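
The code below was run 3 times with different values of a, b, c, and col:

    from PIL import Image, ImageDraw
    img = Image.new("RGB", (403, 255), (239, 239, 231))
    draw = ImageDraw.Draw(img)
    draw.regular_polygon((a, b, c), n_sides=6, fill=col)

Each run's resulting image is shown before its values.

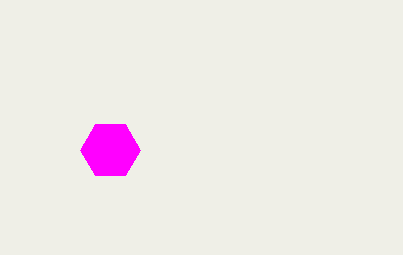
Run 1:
a = 110, b = 150, c = 30, col = 'magenta'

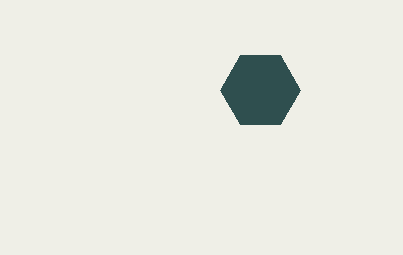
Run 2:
a = 260; b = 90; c = 40; col = 'darkslategray'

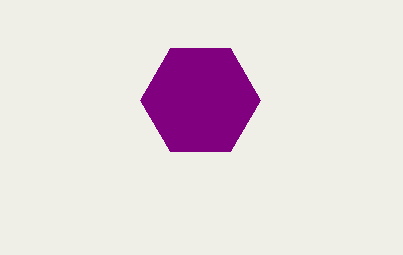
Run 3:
a = 200, b = 100, c = 60, col = 'purple'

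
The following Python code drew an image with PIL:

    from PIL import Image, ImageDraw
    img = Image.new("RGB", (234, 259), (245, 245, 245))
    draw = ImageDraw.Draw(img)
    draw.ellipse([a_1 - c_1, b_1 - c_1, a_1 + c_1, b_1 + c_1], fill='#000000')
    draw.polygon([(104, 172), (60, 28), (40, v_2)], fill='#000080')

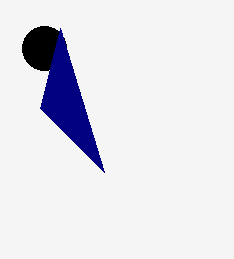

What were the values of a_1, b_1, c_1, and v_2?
a_1 = 44; b_1 = 48; c_1 = 22; v_2 = 108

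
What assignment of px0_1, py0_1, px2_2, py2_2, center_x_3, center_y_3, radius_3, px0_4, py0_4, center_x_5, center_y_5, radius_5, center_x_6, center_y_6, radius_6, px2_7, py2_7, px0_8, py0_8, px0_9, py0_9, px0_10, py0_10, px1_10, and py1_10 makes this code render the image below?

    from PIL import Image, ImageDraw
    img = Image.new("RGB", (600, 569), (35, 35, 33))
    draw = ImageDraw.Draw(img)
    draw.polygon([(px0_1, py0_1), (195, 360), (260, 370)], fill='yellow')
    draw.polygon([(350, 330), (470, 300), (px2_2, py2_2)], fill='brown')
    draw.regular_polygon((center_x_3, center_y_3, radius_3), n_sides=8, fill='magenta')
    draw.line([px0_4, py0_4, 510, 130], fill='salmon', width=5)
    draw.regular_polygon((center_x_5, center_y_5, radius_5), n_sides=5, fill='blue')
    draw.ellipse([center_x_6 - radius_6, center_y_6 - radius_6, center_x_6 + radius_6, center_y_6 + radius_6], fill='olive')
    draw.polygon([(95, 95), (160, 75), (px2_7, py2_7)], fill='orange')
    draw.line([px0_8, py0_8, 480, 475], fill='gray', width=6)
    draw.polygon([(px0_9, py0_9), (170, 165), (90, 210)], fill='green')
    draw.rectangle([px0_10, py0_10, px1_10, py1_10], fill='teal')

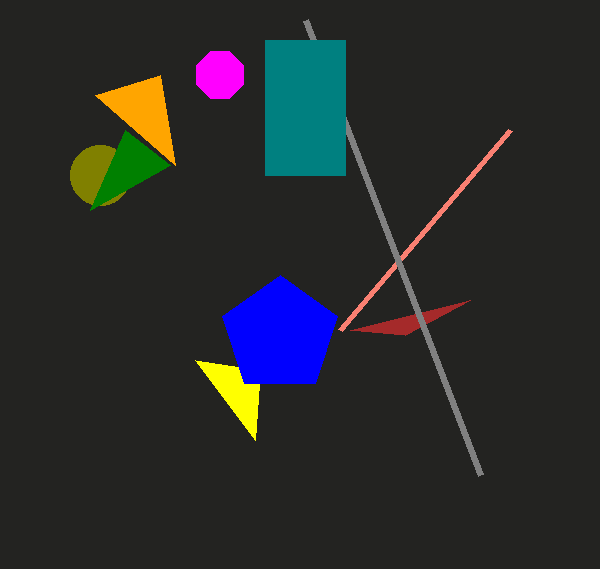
px0_1 = 255, py0_1 = 440, px2_2 = 405, py2_2 = 335, center_x_3 = 220, center_y_3 = 75, radius_3 = 25, px0_4 = 340, py0_4 = 330, center_x_5 = 280, center_y_5 = 335, radius_5 = 60, center_x_6 = 100, center_y_6 = 175, radius_6 = 30, px2_7 = 175, py2_7 = 165, px0_8 = 305, py0_8 = 20, px0_9 = 125, py0_9 = 130, px0_10 = 265, py0_10 = 40, px1_10 = 345, py1_10 = 175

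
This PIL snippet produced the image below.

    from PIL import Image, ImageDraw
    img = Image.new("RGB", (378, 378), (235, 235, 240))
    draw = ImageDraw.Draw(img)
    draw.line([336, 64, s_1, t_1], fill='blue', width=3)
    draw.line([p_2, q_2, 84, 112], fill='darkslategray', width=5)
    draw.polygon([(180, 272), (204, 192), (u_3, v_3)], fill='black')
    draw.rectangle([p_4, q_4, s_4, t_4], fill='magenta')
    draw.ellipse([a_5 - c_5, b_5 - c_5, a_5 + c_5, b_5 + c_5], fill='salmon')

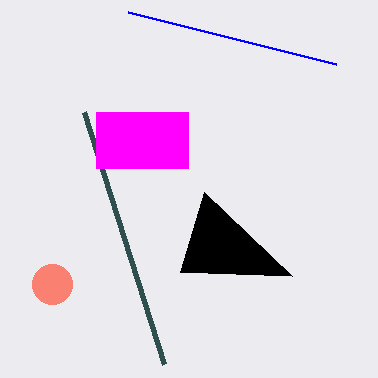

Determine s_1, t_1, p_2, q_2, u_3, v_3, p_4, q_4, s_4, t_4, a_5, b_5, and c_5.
s_1 = 128; t_1 = 12; p_2 = 164; q_2 = 364; u_3 = 292; v_3 = 276; p_4 = 96; q_4 = 112; s_4 = 188; t_4 = 168; a_5 = 52; b_5 = 284; c_5 = 20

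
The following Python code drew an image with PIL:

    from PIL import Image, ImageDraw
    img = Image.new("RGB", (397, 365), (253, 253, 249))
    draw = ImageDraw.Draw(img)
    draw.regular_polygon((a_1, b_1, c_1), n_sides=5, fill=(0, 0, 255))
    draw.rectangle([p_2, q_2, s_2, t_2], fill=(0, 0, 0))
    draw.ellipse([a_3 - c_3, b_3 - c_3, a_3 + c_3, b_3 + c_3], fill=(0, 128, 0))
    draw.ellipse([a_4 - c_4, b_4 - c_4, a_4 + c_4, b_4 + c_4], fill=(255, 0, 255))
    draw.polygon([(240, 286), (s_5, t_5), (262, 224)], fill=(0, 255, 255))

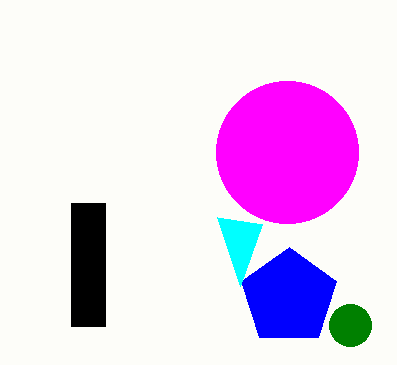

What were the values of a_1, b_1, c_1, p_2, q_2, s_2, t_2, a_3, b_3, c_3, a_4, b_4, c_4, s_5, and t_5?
a_1 = 289
b_1 = 297
c_1 = 50
p_2 = 71
q_2 = 203
s_2 = 105
t_2 = 326
a_3 = 350
b_3 = 325
c_3 = 21
a_4 = 287
b_4 = 152
c_4 = 71
s_5 = 217
t_5 = 217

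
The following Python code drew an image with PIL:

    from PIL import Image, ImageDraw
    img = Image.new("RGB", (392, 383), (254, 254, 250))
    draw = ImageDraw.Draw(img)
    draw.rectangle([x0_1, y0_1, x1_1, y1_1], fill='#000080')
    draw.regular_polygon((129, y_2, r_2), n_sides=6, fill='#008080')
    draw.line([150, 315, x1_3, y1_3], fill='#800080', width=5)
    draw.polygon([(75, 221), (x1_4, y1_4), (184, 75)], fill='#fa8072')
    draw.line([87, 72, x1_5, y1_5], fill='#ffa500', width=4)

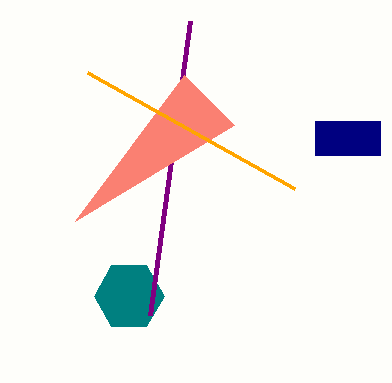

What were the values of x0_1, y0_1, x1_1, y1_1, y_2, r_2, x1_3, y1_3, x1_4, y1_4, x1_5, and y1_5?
x0_1 = 315, y0_1 = 121, x1_1 = 380, y1_1 = 155, y_2 = 296, r_2 = 35, x1_3 = 190, y1_3 = 21, x1_4 = 234, y1_4 = 125, x1_5 = 294, y1_5 = 188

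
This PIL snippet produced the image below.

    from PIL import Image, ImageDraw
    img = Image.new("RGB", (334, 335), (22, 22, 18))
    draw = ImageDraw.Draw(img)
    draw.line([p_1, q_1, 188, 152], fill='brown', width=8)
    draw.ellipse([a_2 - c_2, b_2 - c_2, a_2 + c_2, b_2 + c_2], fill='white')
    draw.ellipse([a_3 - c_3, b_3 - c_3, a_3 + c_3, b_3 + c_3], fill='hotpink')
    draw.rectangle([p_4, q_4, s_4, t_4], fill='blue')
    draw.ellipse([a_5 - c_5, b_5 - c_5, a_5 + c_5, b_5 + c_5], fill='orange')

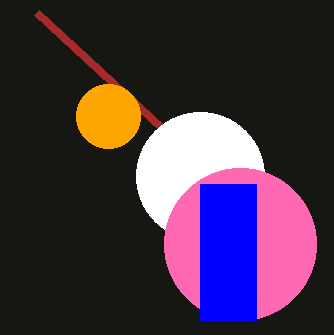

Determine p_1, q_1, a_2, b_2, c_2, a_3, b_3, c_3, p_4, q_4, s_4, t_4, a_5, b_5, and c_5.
p_1 = 36, q_1 = 12, a_2 = 200, b_2 = 176, c_2 = 64, a_3 = 240, b_3 = 244, c_3 = 76, p_4 = 200, q_4 = 184, s_4 = 256, t_4 = 320, a_5 = 108, b_5 = 116, c_5 = 32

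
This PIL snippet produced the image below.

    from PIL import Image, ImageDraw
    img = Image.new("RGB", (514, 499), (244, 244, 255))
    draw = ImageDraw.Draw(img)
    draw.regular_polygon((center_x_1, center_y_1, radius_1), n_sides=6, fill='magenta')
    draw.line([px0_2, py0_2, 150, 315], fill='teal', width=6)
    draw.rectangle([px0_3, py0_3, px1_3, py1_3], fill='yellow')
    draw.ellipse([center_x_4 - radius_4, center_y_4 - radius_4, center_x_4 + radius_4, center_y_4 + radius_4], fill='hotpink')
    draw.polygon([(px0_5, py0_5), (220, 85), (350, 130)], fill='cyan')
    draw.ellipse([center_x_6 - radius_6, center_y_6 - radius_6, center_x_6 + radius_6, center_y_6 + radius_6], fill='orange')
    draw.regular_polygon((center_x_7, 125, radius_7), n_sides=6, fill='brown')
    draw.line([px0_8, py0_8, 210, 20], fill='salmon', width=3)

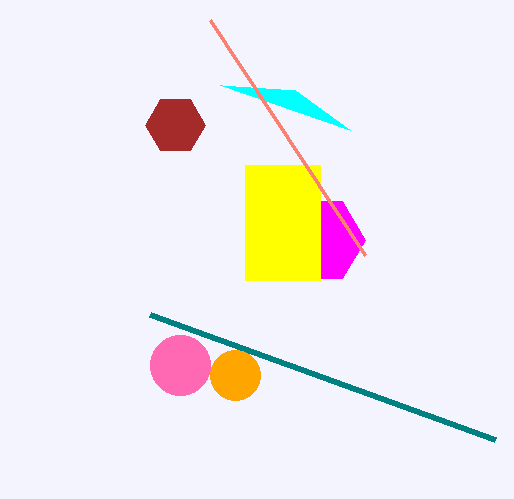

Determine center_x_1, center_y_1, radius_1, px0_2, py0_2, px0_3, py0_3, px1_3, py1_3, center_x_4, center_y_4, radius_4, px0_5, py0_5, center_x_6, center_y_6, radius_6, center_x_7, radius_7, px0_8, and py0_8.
center_x_1 = 320; center_y_1 = 240; radius_1 = 45; px0_2 = 495; py0_2 = 440; px0_3 = 245; py0_3 = 165; px1_3 = 320; py1_3 = 280; center_x_4 = 180; center_y_4 = 365; radius_4 = 30; px0_5 = 295; py0_5 = 90; center_x_6 = 235; center_y_6 = 375; radius_6 = 25; center_x_7 = 175; radius_7 = 30; px0_8 = 365; py0_8 = 255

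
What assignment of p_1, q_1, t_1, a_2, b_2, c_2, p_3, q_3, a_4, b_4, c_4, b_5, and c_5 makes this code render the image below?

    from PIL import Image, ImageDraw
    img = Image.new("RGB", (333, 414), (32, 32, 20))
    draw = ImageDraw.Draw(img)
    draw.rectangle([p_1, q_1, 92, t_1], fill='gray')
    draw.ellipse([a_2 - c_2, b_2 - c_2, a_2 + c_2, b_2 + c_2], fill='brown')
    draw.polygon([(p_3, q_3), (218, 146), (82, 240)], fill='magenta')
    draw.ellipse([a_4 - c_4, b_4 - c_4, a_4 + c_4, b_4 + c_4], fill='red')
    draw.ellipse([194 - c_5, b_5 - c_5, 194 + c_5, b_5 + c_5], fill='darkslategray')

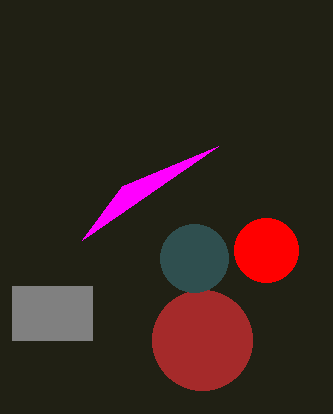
p_1 = 12
q_1 = 286
t_1 = 340
a_2 = 202
b_2 = 340
c_2 = 50
p_3 = 122
q_3 = 186
a_4 = 266
b_4 = 250
c_4 = 32
b_5 = 258
c_5 = 34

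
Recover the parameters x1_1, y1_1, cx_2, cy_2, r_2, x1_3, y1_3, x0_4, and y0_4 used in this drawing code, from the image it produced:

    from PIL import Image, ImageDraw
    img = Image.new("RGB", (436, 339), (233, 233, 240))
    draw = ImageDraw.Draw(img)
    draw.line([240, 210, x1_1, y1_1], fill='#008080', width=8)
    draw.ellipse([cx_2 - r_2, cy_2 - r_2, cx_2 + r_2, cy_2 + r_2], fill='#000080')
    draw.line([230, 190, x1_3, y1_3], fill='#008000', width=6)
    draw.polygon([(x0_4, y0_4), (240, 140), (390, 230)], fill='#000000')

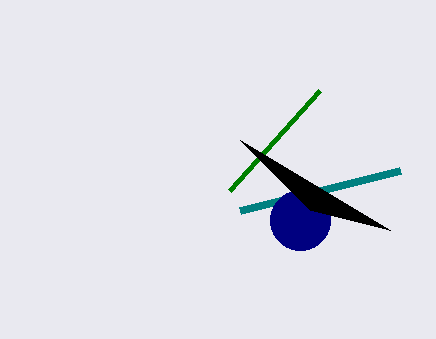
x1_1 = 400; y1_1 = 170; cx_2 = 300; cy_2 = 220; r_2 = 30; x1_3 = 320; y1_3 = 90; x0_4 = 310; y0_4 = 210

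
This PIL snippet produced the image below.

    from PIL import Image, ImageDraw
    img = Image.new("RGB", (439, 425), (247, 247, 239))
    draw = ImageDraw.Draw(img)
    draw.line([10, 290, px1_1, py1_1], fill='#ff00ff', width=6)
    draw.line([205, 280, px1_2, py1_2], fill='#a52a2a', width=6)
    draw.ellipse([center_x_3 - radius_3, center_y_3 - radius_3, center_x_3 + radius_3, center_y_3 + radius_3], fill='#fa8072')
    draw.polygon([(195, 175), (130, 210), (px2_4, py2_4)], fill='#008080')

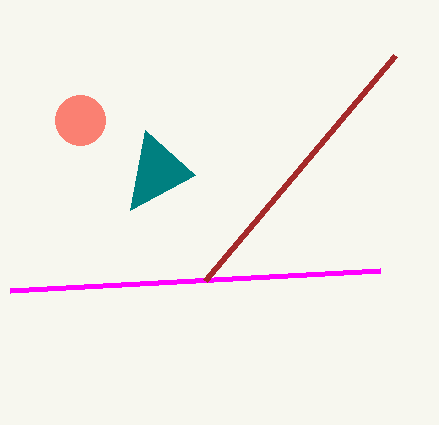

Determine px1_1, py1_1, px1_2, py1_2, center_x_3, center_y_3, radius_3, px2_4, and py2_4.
px1_1 = 380
py1_1 = 270
px1_2 = 395
py1_2 = 55
center_x_3 = 80
center_y_3 = 120
radius_3 = 25
px2_4 = 145
py2_4 = 130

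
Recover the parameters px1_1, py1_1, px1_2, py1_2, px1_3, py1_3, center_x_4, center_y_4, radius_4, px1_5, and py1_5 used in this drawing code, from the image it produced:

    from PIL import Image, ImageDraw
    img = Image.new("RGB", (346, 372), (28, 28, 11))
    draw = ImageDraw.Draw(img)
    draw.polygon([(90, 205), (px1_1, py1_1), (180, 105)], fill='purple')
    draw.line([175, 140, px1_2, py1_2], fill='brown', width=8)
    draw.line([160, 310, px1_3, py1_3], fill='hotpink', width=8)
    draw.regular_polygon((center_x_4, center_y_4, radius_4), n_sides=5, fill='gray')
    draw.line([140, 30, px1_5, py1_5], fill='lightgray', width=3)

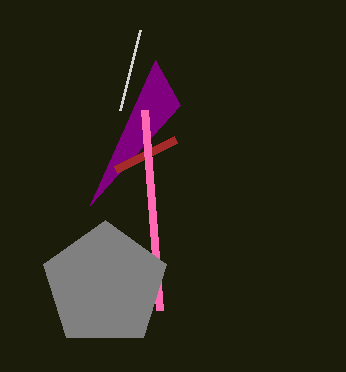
px1_1 = 155; py1_1 = 60; px1_2 = 115; py1_2 = 170; px1_3 = 145; py1_3 = 110; center_x_4 = 105; center_y_4 = 285; radius_4 = 65; px1_5 = 120; py1_5 = 110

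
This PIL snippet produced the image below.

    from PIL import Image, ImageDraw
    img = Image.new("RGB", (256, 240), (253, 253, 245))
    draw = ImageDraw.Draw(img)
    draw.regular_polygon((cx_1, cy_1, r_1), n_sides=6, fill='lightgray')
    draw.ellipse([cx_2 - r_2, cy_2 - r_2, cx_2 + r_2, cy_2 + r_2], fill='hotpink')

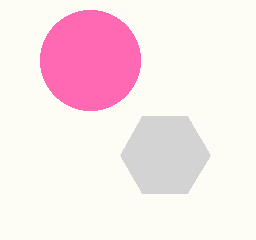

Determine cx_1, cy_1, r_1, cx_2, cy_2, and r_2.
cx_1 = 165, cy_1 = 155, r_1 = 45, cx_2 = 90, cy_2 = 60, r_2 = 50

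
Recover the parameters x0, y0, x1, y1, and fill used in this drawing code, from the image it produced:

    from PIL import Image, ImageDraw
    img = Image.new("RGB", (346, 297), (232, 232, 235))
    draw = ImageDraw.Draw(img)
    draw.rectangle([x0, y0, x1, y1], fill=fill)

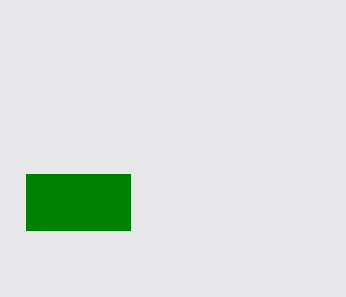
x0 = 26; y0 = 174; x1 = 130; y1 = 230; fill = 'green'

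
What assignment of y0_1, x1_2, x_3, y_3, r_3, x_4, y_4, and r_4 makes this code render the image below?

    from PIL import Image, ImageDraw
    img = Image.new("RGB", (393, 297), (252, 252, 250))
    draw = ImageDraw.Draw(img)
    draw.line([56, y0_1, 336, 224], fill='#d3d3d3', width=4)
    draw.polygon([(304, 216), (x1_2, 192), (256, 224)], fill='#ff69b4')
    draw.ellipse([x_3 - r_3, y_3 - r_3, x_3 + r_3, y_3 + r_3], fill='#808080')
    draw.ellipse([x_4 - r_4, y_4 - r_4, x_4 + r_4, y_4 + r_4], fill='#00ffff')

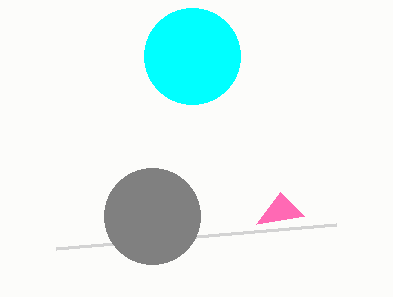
y0_1 = 248
x1_2 = 280
x_3 = 152
y_3 = 216
r_3 = 48
x_4 = 192
y_4 = 56
r_4 = 48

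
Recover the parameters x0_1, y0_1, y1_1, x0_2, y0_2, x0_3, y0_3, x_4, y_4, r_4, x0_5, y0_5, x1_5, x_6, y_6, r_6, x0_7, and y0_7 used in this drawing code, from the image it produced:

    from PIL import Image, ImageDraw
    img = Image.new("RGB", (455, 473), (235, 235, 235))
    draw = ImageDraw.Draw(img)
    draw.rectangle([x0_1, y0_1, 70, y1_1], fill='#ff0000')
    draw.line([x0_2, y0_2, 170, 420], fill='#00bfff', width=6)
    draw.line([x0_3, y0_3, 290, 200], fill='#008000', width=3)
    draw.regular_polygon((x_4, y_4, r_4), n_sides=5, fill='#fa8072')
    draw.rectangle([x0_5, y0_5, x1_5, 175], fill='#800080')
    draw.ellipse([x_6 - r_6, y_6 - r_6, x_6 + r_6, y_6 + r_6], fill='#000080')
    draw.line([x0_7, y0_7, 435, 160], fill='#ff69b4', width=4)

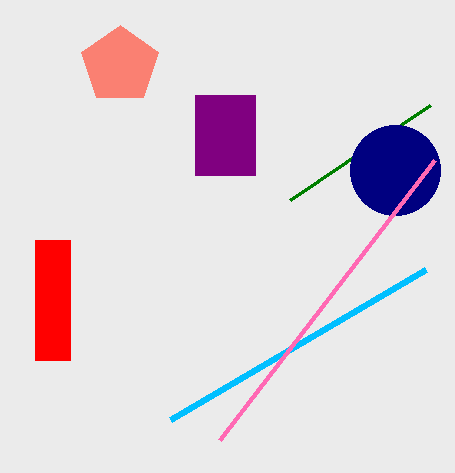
x0_1 = 35, y0_1 = 240, y1_1 = 360, x0_2 = 425, y0_2 = 270, x0_3 = 430, y0_3 = 105, x_4 = 120, y_4 = 65, r_4 = 40, x0_5 = 195, y0_5 = 95, x1_5 = 255, x_6 = 395, y_6 = 170, r_6 = 45, x0_7 = 220, y0_7 = 440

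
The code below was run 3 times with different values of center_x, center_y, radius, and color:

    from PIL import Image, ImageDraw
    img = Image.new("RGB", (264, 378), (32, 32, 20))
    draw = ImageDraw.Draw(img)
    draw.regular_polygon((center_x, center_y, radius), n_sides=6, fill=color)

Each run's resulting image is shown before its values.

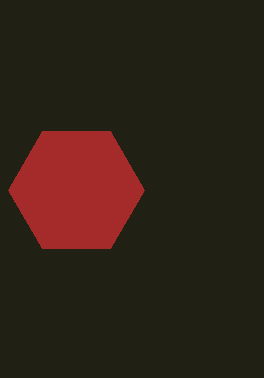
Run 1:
center_x = 76, center_y = 190, radius = 68, color = 'brown'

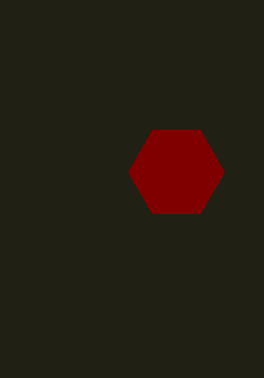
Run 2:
center_x = 176
center_y = 172
radius = 48
color = 'maroon'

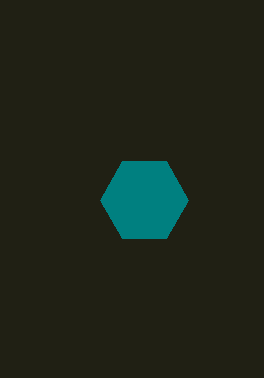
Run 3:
center_x = 144, center_y = 200, radius = 44, color = 'teal'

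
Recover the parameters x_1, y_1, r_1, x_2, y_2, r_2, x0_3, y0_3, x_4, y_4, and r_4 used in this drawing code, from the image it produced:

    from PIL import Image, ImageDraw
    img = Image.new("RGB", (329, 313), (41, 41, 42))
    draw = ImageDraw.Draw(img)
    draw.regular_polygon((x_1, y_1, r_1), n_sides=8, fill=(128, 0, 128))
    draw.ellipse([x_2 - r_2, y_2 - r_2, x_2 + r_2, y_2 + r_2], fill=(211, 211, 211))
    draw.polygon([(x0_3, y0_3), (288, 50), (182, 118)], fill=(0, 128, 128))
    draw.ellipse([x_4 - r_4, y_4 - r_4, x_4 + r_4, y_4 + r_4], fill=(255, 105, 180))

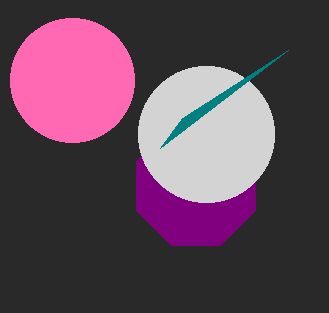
x_1 = 196; y_1 = 186; r_1 = 64; x_2 = 206; y_2 = 134; r_2 = 68; x0_3 = 160; y0_3 = 148; x_4 = 72; y_4 = 80; r_4 = 62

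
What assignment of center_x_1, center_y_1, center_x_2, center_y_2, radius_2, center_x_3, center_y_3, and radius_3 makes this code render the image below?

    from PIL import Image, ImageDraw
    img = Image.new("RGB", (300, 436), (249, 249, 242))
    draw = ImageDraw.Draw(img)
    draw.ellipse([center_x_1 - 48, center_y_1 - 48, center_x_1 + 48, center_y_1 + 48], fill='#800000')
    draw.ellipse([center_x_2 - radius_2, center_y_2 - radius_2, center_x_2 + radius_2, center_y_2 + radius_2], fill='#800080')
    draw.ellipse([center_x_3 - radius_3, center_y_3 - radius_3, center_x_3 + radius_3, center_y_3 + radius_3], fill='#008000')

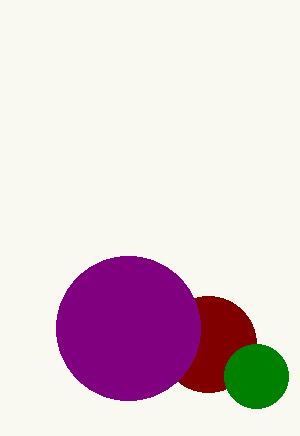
center_x_1 = 208
center_y_1 = 344
center_x_2 = 128
center_y_2 = 328
radius_2 = 72
center_x_3 = 256
center_y_3 = 376
radius_3 = 32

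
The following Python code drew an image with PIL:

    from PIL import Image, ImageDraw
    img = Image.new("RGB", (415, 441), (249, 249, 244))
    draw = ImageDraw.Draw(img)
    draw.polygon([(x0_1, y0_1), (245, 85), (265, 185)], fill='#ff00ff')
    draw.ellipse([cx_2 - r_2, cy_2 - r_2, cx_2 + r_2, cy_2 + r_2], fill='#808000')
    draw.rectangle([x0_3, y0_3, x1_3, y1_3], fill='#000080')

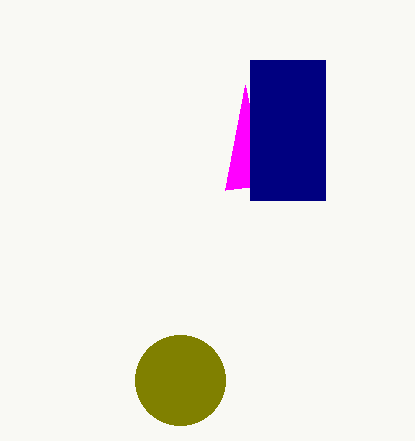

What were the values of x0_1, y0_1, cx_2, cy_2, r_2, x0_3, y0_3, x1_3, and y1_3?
x0_1 = 225
y0_1 = 190
cx_2 = 180
cy_2 = 380
r_2 = 45
x0_3 = 250
y0_3 = 60
x1_3 = 325
y1_3 = 200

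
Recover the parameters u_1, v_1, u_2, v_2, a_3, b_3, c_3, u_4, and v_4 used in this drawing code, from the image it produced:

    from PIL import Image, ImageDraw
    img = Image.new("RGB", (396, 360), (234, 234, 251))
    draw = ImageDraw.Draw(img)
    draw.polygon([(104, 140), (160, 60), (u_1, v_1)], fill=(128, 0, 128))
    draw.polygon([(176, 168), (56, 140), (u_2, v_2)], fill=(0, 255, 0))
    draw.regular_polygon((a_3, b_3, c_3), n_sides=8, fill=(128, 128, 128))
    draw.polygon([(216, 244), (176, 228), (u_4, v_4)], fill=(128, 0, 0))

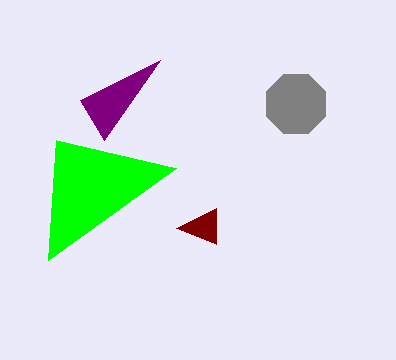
u_1 = 80; v_1 = 100; u_2 = 48; v_2 = 260; a_3 = 296; b_3 = 104; c_3 = 32; u_4 = 216; v_4 = 208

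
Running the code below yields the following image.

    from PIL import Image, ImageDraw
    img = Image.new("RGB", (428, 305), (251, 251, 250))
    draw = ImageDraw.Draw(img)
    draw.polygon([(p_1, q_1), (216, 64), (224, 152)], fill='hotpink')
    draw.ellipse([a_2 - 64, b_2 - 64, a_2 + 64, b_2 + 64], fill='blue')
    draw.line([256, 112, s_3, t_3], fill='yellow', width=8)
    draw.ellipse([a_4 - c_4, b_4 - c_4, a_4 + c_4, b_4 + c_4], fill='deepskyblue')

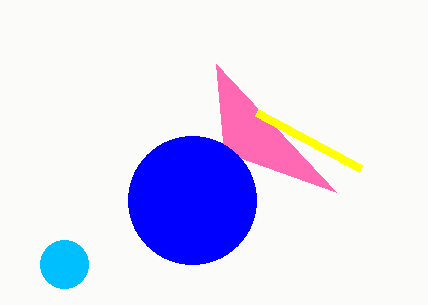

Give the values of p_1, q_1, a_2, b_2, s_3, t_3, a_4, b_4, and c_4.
p_1 = 336; q_1 = 192; a_2 = 192; b_2 = 200; s_3 = 360; t_3 = 168; a_4 = 64; b_4 = 264; c_4 = 24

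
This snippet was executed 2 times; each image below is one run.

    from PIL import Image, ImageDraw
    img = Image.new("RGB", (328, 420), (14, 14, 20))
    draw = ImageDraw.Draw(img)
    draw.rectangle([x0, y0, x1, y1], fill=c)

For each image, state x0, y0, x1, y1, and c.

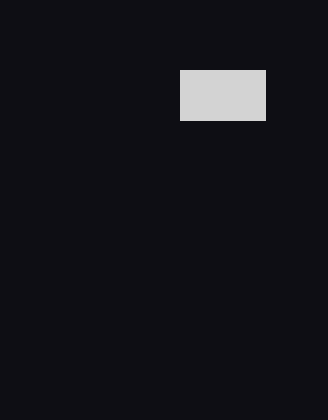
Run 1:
x0 = 180
y0 = 70
x1 = 265
y1 = 120
c = 'lightgray'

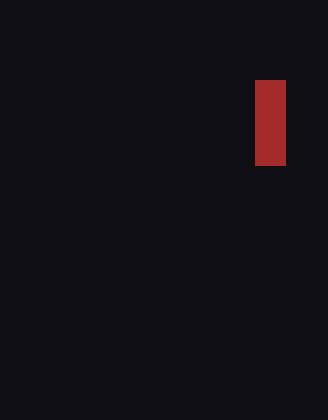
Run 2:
x0 = 255, y0 = 80, x1 = 285, y1 = 165, c = 'brown'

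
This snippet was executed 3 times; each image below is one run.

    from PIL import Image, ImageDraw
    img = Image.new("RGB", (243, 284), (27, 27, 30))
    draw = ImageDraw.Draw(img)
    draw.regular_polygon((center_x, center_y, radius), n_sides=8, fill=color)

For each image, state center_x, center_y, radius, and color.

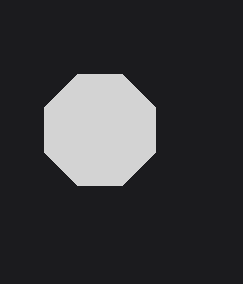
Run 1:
center_x = 100
center_y = 130
radius = 60
color = 'lightgray'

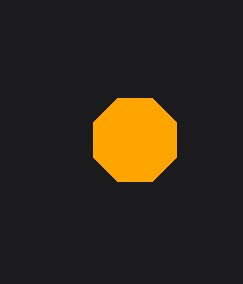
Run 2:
center_x = 135; center_y = 140; radius = 45; color = 'orange'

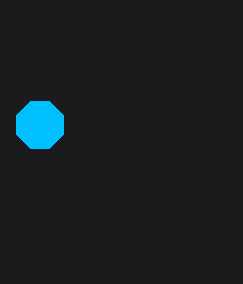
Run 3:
center_x = 40
center_y = 125
radius = 25
color = 'deepskyblue'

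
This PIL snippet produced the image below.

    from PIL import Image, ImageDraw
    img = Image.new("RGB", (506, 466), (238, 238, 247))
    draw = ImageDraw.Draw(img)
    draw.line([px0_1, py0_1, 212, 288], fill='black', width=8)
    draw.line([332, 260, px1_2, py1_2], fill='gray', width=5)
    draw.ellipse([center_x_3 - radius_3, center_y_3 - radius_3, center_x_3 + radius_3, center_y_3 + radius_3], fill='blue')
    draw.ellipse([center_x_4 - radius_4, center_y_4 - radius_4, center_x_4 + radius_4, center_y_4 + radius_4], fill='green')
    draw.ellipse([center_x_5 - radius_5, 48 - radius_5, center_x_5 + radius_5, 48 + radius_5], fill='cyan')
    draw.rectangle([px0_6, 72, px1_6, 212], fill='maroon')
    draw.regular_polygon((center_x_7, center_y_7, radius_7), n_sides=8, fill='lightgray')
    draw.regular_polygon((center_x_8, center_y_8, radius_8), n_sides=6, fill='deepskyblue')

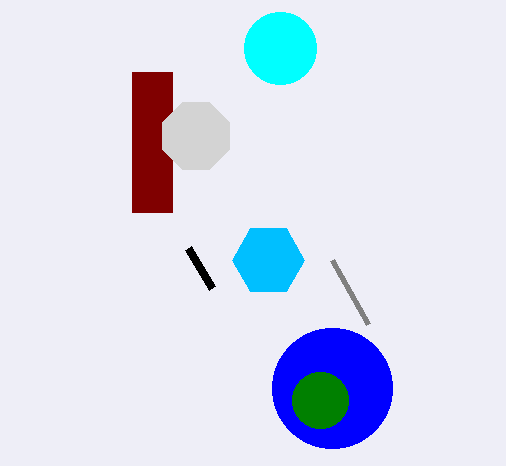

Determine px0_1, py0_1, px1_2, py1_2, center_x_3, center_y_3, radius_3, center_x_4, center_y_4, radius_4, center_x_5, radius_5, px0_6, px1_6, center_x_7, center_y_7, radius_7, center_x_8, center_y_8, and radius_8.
px0_1 = 188; py0_1 = 248; px1_2 = 368; py1_2 = 324; center_x_3 = 332; center_y_3 = 388; radius_3 = 60; center_x_4 = 320; center_y_4 = 400; radius_4 = 28; center_x_5 = 280; radius_5 = 36; px0_6 = 132; px1_6 = 172; center_x_7 = 196; center_y_7 = 136; radius_7 = 36; center_x_8 = 268; center_y_8 = 260; radius_8 = 36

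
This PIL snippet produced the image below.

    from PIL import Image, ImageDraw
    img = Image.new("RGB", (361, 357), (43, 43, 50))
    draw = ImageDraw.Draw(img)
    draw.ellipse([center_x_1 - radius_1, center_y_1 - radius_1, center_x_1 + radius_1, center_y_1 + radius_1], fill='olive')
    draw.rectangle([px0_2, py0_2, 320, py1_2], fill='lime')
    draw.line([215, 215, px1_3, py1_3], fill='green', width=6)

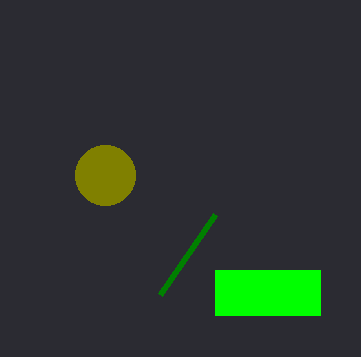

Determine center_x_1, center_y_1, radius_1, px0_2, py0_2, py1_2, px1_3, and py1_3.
center_x_1 = 105
center_y_1 = 175
radius_1 = 30
px0_2 = 215
py0_2 = 270
py1_2 = 315
px1_3 = 160
py1_3 = 295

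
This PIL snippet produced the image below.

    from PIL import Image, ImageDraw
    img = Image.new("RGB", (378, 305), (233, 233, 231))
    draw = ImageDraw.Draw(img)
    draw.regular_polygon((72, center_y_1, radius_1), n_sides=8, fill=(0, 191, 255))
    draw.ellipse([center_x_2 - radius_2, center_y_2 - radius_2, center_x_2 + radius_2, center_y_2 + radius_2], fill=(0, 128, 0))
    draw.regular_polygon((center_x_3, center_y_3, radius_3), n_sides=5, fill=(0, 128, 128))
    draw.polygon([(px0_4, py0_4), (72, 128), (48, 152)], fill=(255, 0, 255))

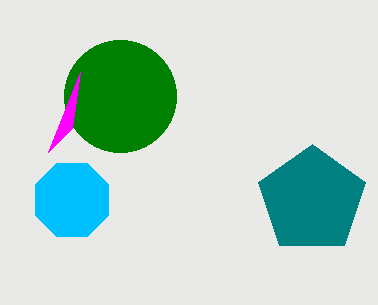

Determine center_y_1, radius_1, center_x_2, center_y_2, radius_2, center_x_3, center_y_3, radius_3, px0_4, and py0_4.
center_y_1 = 200
radius_1 = 40
center_x_2 = 120
center_y_2 = 96
radius_2 = 56
center_x_3 = 312
center_y_3 = 200
radius_3 = 56
px0_4 = 80
py0_4 = 72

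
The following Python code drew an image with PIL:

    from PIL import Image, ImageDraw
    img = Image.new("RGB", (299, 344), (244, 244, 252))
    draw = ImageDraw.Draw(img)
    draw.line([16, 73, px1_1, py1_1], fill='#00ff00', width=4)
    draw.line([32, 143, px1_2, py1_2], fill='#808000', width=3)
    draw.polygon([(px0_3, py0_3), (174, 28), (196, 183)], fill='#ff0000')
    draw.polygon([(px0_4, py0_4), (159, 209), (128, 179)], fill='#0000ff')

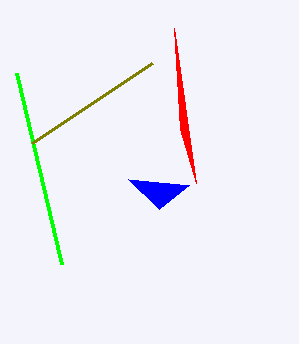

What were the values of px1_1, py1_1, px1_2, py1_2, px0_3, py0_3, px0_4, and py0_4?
px1_1 = 61; py1_1 = 264; px1_2 = 152; py1_2 = 63; px0_3 = 180; py0_3 = 129; px0_4 = 189; py0_4 = 185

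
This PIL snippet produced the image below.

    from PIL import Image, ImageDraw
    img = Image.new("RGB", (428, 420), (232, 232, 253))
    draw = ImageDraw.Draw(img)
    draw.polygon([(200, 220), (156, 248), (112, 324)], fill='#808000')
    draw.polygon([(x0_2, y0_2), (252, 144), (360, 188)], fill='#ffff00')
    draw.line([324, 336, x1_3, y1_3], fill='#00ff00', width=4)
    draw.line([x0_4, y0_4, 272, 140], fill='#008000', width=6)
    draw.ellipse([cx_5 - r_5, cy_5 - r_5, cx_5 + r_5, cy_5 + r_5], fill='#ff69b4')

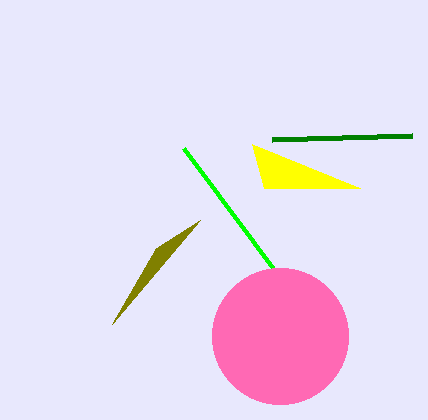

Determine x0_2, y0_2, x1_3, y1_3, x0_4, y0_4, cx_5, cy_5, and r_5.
x0_2 = 264, y0_2 = 188, x1_3 = 184, y1_3 = 148, x0_4 = 412, y0_4 = 136, cx_5 = 280, cy_5 = 336, r_5 = 68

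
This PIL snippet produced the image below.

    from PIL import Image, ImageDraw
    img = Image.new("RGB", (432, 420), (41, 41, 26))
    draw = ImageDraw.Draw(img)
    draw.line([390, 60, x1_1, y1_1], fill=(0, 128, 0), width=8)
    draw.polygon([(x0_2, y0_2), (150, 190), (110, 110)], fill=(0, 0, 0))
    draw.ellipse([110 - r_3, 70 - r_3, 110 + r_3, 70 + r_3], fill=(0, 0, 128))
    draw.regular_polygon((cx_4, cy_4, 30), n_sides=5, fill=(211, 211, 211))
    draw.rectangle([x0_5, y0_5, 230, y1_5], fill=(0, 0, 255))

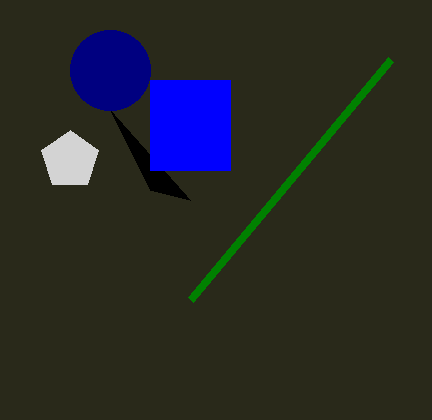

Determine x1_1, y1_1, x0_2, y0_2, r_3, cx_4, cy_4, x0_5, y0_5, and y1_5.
x1_1 = 190
y1_1 = 300
x0_2 = 190
y0_2 = 200
r_3 = 40
cx_4 = 70
cy_4 = 160
x0_5 = 150
y0_5 = 80
y1_5 = 170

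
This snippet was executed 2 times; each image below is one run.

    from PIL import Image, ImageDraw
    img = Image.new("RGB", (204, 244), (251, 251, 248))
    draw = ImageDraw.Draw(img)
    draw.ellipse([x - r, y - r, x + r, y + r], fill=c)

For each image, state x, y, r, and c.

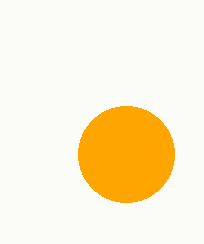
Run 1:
x = 126, y = 154, r = 48, c = 'orange'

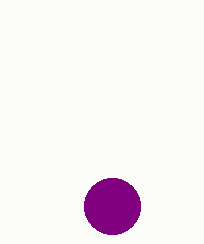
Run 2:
x = 112, y = 206, r = 28, c = 'purple'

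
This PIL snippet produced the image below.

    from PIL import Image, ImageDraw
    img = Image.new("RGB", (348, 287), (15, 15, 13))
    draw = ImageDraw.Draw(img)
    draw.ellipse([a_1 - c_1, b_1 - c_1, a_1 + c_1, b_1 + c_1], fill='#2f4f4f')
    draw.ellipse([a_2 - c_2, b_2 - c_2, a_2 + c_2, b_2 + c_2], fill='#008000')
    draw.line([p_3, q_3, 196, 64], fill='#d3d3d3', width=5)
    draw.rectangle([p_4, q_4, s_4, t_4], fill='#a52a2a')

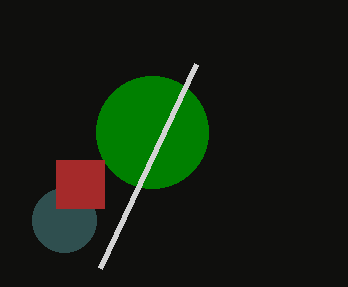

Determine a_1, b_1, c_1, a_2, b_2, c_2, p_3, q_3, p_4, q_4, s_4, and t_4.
a_1 = 64; b_1 = 220; c_1 = 32; a_2 = 152; b_2 = 132; c_2 = 56; p_3 = 100; q_3 = 268; p_4 = 56; q_4 = 160; s_4 = 104; t_4 = 208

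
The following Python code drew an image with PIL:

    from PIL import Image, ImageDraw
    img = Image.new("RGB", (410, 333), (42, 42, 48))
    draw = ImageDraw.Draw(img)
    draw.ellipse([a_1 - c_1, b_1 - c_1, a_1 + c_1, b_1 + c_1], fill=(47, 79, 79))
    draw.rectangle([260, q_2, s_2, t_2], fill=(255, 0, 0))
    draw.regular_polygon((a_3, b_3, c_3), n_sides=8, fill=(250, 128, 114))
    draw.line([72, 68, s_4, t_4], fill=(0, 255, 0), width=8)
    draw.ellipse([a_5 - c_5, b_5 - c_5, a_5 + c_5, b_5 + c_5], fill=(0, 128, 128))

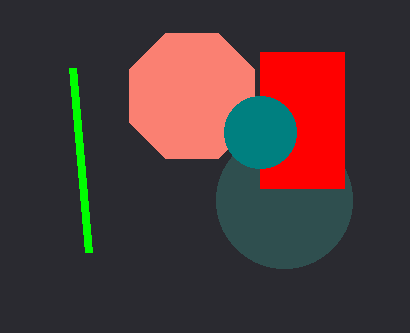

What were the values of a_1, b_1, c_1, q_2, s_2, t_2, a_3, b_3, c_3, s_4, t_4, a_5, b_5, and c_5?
a_1 = 284, b_1 = 200, c_1 = 68, q_2 = 52, s_2 = 344, t_2 = 188, a_3 = 192, b_3 = 96, c_3 = 68, s_4 = 88, t_4 = 252, a_5 = 260, b_5 = 132, c_5 = 36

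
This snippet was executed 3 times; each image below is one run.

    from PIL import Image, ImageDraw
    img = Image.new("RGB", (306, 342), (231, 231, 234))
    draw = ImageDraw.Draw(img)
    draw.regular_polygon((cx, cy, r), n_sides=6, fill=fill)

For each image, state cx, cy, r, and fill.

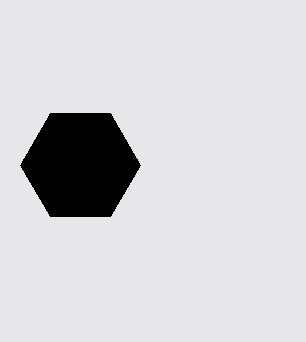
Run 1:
cx = 80
cy = 165
r = 60
fill = 'black'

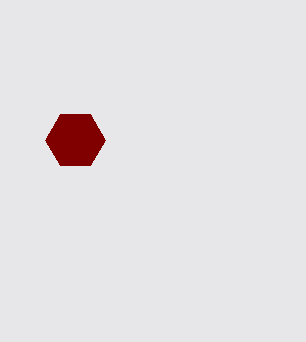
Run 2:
cx = 75, cy = 140, r = 30, fill = 'maroon'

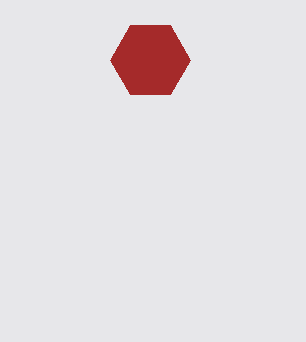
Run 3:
cx = 150; cy = 60; r = 40; fill = 'brown'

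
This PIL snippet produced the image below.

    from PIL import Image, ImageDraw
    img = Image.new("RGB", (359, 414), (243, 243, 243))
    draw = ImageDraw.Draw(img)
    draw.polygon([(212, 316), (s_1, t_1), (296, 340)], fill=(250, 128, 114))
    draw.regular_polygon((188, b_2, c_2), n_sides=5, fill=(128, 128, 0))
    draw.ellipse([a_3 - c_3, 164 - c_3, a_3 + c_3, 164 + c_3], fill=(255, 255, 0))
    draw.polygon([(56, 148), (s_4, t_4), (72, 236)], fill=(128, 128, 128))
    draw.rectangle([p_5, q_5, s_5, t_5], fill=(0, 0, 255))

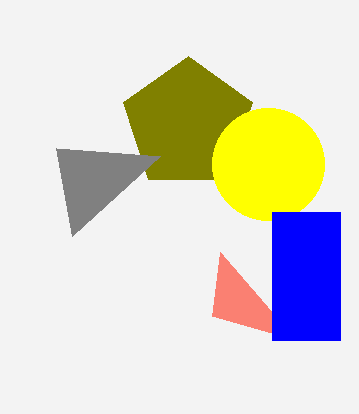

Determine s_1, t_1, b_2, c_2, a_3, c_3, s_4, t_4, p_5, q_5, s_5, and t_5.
s_1 = 220
t_1 = 252
b_2 = 124
c_2 = 68
a_3 = 268
c_3 = 56
s_4 = 160
t_4 = 156
p_5 = 272
q_5 = 212
s_5 = 340
t_5 = 340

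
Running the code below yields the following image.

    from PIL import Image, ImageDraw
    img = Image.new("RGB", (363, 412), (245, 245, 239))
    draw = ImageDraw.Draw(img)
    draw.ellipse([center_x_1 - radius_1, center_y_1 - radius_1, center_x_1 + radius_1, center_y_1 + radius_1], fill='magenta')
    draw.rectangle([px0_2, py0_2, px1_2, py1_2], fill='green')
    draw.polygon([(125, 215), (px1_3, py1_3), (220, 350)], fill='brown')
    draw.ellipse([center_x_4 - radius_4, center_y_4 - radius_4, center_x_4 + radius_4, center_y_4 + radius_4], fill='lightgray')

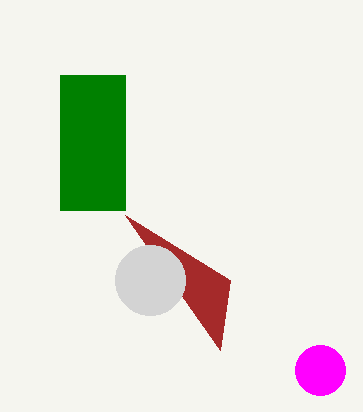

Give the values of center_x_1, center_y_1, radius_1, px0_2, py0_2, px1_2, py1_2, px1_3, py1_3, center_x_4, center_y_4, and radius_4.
center_x_1 = 320, center_y_1 = 370, radius_1 = 25, px0_2 = 60, py0_2 = 75, px1_2 = 125, py1_2 = 210, px1_3 = 230, py1_3 = 280, center_x_4 = 150, center_y_4 = 280, radius_4 = 35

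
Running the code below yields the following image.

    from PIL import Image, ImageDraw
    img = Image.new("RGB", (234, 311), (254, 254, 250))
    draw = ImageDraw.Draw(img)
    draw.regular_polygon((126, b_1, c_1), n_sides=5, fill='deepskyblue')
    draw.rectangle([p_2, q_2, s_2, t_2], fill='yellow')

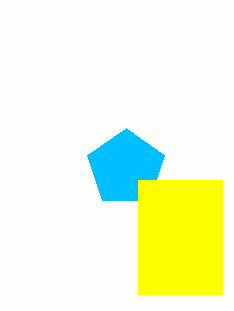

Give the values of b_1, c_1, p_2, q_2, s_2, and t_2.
b_1 = 168
c_1 = 40
p_2 = 138
q_2 = 180
s_2 = 222
t_2 = 294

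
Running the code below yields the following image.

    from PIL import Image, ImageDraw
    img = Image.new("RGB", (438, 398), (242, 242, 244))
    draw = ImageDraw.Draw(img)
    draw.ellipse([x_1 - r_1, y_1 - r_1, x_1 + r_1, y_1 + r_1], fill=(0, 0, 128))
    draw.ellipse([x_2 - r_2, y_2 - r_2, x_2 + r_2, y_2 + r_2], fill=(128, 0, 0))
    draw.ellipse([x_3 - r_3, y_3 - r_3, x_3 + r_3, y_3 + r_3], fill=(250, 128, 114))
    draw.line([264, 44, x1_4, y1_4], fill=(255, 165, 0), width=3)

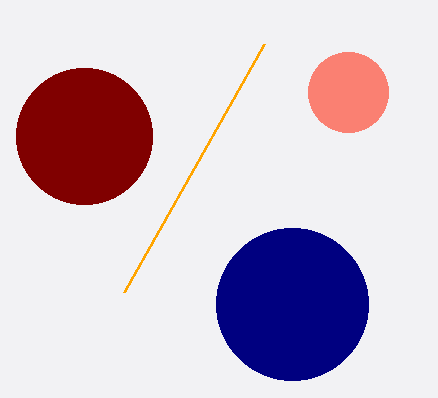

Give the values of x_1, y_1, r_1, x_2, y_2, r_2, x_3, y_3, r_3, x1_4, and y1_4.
x_1 = 292, y_1 = 304, r_1 = 76, x_2 = 84, y_2 = 136, r_2 = 68, x_3 = 348, y_3 = 92, r_3 = 40, x1_4 = 124, y1_4 = 292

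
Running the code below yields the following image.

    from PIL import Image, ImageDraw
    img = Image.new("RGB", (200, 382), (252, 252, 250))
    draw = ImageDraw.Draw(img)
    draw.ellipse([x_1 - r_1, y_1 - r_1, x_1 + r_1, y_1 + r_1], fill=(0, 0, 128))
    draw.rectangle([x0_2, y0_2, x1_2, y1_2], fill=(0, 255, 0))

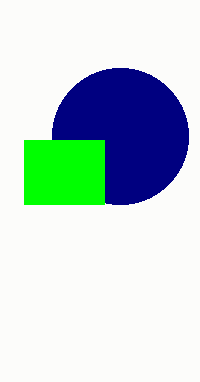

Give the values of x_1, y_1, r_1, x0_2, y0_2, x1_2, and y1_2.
x_1 = 120, y_1 = 136, r_1 = 68, x0_2 = 24, y0_2 = 140, x1_2 = 104, y1_2 = 204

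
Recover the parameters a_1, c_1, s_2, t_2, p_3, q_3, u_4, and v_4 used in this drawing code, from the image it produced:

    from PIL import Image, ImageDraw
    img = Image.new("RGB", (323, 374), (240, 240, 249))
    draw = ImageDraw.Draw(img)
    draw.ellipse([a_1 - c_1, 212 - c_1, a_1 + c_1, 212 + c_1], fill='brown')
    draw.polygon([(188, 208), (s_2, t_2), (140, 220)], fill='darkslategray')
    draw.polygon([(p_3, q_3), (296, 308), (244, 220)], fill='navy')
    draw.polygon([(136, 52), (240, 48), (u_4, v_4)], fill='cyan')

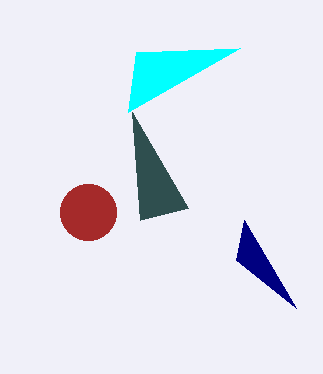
a_1 = 88, c_1 = 28, s_2 = 132, t_2 = 112, p_3 = 236, q_3 = 260, u_4 = 128, v_4 = 112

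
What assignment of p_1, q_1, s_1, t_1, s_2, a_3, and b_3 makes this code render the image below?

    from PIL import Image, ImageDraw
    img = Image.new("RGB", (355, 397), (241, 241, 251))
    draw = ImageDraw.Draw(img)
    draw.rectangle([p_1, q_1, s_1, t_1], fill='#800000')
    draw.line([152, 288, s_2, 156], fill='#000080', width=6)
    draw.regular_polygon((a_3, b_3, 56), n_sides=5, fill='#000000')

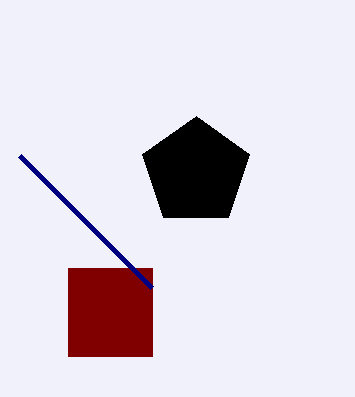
p_1 = 68; q_1 = 268; s_1 = 152; t_1 = 356; s_2 = 20; a_3 = 196; b_3 = 172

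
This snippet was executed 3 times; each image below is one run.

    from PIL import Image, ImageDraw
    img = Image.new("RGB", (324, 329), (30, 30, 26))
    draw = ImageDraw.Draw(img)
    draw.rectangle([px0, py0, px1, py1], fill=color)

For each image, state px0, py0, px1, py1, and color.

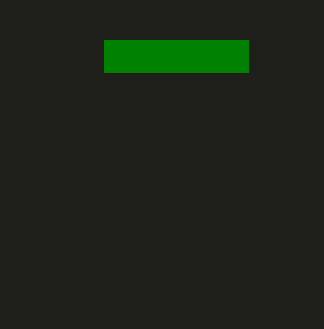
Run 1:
px0 = 104; py0 = 40; px1 = 248; py1 = 72; color = 'green'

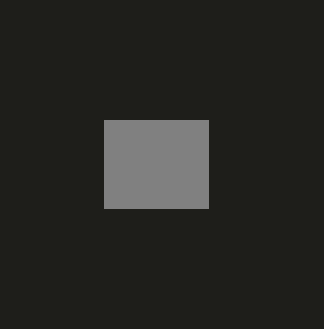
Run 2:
px0 = 104
py0 = 120
px1 = 208
py1 = 208
color = 'gray'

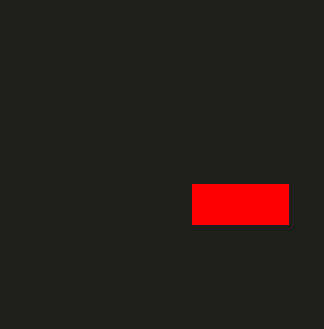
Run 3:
px0 = 192; py0 = 184; px1 = 288; py1 = 224; color = 'red'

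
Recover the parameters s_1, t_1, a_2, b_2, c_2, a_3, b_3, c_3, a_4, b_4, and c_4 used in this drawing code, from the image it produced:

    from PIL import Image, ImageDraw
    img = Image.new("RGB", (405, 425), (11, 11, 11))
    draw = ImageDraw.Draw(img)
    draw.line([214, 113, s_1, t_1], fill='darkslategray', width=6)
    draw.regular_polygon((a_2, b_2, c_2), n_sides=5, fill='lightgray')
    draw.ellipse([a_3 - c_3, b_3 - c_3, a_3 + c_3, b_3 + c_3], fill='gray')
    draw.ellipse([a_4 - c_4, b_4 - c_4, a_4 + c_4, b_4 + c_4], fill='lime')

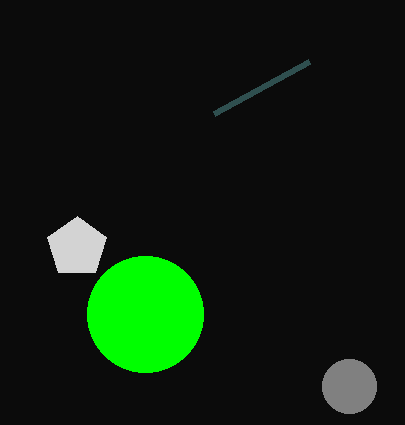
s_1 = 309; t_1 = 61; a_2 = 77; b_2 = 247; c_2 = 31; a_3 = 349; b_3 = 386; c_3 = 27; a_4 = 145; b_4 = 314; c_4 = 58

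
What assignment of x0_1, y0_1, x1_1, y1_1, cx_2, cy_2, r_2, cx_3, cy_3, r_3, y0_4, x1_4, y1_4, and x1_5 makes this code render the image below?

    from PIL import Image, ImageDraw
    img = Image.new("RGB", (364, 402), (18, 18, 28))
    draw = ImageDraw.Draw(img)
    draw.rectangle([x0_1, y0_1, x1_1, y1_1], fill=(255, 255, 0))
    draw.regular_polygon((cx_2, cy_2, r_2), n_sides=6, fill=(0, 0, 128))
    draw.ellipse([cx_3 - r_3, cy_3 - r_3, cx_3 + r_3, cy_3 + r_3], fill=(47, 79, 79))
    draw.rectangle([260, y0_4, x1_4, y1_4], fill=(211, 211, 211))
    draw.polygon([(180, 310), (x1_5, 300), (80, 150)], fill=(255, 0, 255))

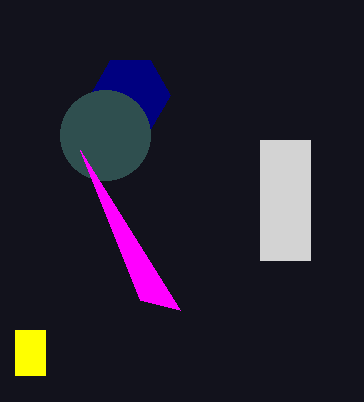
x0_1 = 15; y0_1 = 330; x1_1 = 45; y1_1 = 375; cx_2 = 130; cy_2 = 95; r_2 = 40; cx_3 = 105; cy_3 = 135; r_3 = 45; y0_4 = 140; x1_4 = 310; y1_4 = 260; x1_5 = 140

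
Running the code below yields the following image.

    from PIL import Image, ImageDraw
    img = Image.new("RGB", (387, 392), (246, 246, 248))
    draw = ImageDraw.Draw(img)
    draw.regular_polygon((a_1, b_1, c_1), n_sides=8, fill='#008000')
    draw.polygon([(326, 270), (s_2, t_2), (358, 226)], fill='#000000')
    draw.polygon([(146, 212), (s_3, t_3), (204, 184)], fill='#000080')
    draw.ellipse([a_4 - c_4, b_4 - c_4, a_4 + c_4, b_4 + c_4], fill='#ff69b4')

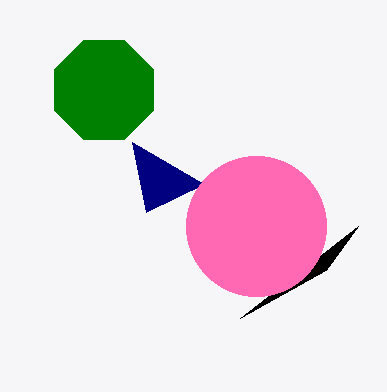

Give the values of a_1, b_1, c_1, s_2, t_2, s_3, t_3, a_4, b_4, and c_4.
a_1 = 104, b_1 = 90, c_1 = 54, s_2 = 240, t_2 = 318, s_3 = 132, t_3 = 142, a_4 = 256, b_4 = 226, c_4 = 70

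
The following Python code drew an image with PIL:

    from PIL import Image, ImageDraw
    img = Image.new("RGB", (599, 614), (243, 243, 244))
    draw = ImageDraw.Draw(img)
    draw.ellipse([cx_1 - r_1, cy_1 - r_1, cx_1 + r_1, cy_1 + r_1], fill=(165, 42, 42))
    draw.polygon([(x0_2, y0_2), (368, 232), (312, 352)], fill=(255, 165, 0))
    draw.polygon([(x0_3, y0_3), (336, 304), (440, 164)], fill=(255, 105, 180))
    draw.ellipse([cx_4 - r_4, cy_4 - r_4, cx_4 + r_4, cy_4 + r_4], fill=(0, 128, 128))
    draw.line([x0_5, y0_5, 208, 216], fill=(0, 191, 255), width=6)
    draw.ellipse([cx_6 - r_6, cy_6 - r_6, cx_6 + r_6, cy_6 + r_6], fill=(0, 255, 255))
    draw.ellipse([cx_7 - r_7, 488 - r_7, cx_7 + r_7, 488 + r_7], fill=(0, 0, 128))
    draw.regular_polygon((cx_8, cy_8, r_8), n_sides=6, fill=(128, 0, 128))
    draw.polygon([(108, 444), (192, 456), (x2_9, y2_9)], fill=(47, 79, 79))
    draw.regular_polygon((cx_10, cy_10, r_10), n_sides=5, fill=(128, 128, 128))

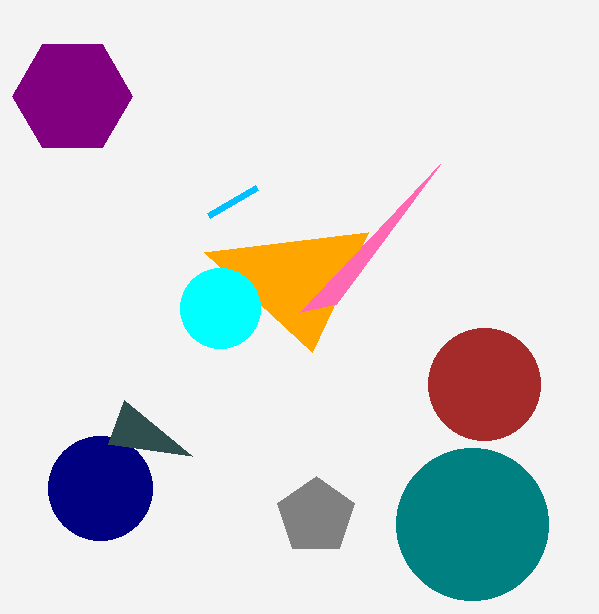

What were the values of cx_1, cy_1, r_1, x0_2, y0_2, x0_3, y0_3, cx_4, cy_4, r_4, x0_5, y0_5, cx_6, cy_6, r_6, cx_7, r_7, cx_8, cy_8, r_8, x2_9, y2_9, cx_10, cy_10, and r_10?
cx_1 = 484, cy_1 = 384, r_1 = 56, x0_2 = 204, y0_2 = 252, x0_3 = 300, y0_3 = 312, cx_4 = 472, cy_4 = 524, r_4 = 76, x0_5 = 256, y0_5 = 188, cx_6 = 220, cy_6 = 308, r_6 = 40, cx_7 = 100, r_7 = 52, cx_8 = 72, cy_8 = 96, r_8 = 60, x2_9 = 124, y2_9 = 400, cx_10 = 316, cy_10 = 516, r_10 = 40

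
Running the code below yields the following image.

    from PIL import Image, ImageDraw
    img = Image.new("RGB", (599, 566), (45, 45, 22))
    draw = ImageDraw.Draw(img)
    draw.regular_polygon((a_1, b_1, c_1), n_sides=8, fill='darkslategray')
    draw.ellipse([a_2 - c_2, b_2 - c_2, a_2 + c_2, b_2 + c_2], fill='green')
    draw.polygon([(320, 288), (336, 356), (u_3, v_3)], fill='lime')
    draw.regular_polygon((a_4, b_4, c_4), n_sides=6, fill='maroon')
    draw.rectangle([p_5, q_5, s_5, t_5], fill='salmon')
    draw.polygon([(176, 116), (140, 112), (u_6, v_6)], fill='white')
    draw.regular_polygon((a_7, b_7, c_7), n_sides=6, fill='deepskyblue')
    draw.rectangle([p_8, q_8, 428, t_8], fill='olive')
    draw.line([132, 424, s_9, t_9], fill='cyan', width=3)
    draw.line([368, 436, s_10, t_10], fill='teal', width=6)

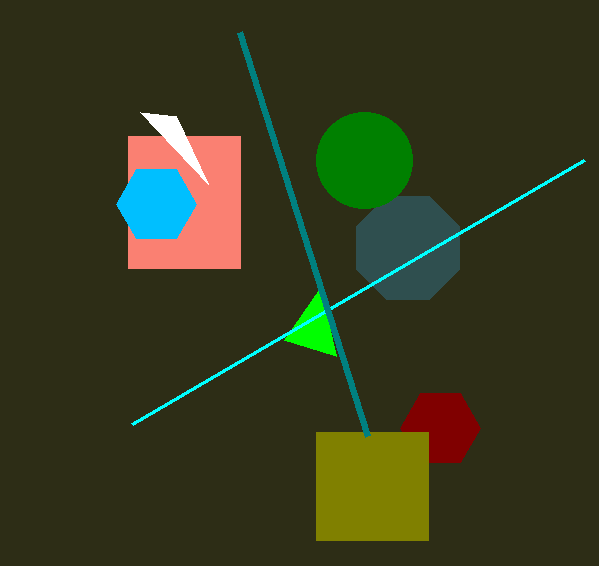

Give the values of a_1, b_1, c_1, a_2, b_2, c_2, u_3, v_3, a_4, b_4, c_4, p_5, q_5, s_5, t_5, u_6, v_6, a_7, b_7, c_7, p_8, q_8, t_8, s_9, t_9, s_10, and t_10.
a_1 = 408, b_1 = 248, c_1 = 56, a_2 = 364, b_2 = 160, c_2 = 48, u_3 = 284, v_3 = 340, a_4 = 440, b_4 = 428, c_4 = 40, p_5 = 128, q_5 = 136, s_5 = 240, t_5 = 268, u_6 = 208, v_6 = 184, a_7 = 156, b_7 = 204, c_7 = 40, p_8 = 316, q_8 = 432, t_8 = 540, s_9 = 584, t_9 = 160, s_10 = 240, t_10 = 32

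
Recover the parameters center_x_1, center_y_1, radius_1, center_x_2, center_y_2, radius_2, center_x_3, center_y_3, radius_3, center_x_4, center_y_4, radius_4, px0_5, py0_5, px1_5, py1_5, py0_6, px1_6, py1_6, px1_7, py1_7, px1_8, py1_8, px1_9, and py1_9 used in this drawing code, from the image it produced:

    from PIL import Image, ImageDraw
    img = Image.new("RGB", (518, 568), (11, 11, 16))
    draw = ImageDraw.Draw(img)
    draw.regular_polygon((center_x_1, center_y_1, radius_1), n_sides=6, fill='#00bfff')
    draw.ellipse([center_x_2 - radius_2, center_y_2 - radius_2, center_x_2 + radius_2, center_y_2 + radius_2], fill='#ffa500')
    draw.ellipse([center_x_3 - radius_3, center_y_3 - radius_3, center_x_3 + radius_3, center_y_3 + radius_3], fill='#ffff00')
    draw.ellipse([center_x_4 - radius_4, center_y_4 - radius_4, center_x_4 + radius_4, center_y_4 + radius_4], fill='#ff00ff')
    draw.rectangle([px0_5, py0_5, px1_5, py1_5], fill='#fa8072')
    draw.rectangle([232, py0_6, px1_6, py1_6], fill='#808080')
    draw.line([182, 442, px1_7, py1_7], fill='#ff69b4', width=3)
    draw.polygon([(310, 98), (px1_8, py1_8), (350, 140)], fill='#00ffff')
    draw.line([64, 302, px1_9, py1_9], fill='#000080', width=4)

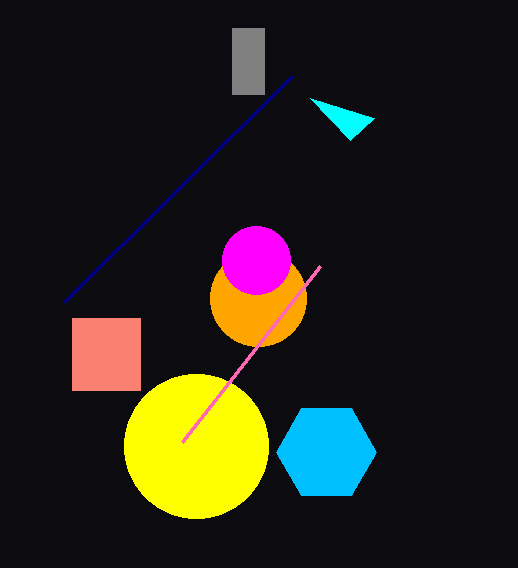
center_x_1 = 326, center_y_1 = 452, radius_1 = 50, center_x_2 = 258, center_y_2 = 298, radius_2 = 48, center_x_3 = 196, center_y_3 = 446, radius_3 = 72, center_x_4 = 256, center_y_4 = 260, radius_4 = 34, px0_5 = 72, py0_5 = 318, px1_5 = 140, py1_5 = 390, py0_6 = 28, px1_6 = 264, py1_6 = 94, px1_7 = 320, py1_7 = 266, px1_8 = 374, py1_8 = 118, px1_9 = 292, py1_9 = 76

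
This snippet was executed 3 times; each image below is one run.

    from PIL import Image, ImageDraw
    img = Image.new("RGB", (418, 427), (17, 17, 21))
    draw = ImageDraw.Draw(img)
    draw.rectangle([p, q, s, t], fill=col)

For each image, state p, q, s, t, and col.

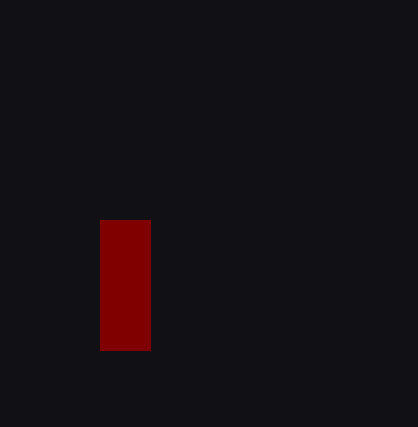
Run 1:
p = 100, q = 220, s = 150, t = 350, col = 'maroon'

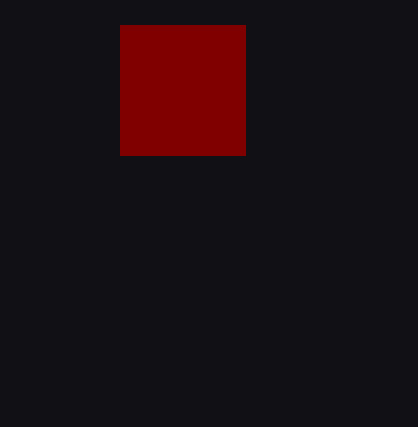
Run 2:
p = 120, q = 25, s = 245, t = 155, col = 'maroon'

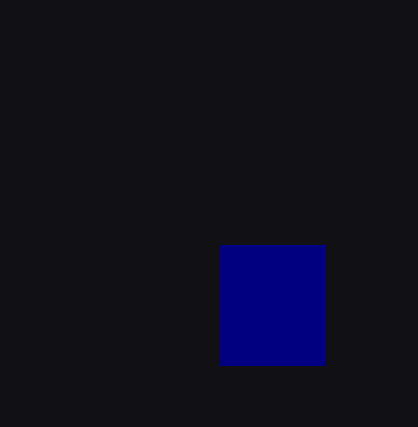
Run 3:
p = 220
q = 245
s = 325
t = 365
col = 'navy'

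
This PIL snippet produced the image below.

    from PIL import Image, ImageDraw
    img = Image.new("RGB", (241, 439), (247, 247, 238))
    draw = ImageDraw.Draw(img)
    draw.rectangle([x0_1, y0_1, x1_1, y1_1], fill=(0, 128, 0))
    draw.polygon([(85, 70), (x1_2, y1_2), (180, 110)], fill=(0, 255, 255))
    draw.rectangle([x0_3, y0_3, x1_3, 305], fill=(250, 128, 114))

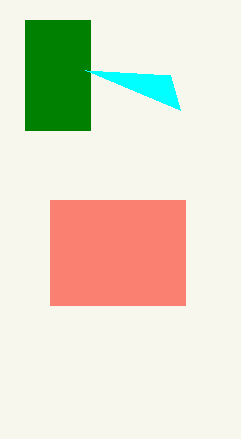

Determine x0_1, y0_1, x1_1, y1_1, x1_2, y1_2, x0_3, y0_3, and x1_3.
x0_1 = 25, y0_1 = 20, x1_1 = 90, y1_1 = 130, x1_2 = 170, y1_2 = 75, x0_3 = 50, y0_3 = 200, x1_3 = 185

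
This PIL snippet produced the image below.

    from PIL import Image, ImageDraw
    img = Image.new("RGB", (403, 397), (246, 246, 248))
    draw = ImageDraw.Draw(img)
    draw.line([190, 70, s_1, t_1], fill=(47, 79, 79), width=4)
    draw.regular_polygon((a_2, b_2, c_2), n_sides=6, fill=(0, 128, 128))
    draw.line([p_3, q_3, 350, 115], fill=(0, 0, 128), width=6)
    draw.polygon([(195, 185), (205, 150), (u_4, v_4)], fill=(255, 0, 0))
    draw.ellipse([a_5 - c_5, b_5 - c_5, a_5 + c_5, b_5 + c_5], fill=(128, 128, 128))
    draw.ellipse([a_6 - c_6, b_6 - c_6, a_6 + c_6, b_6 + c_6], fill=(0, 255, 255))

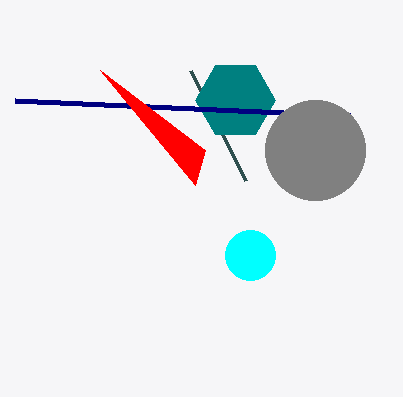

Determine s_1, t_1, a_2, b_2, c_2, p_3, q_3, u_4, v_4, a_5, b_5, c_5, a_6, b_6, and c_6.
s_1 = 245; t_1 = 180; a_2 = 235; b_2 = 100; c_2 = 40; p_3 = 15; q_3 = 100; u_4 = 100; v_4 = 70; a_5 = 315; b_5 = 150; c_5 = 50; a_6 = 250; b_6 = 255; c_6 = 25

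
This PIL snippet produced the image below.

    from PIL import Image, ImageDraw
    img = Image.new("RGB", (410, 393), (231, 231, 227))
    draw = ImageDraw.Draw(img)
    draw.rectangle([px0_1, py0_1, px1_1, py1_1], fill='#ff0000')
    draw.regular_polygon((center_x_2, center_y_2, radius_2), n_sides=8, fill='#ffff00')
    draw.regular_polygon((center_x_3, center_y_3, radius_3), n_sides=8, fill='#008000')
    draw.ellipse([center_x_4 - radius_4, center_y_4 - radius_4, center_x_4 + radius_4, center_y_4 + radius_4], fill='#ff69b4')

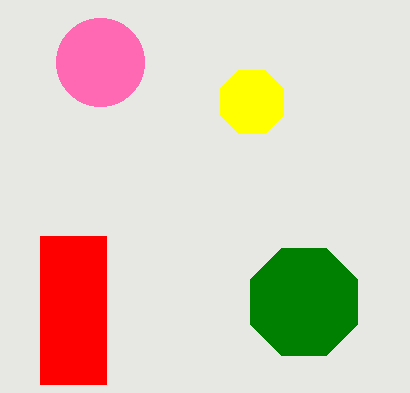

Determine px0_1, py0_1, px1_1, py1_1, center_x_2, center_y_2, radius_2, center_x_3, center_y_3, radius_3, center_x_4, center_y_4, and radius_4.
px0_1 = 40; py0_1 = 236; px1_1 = 106; py1_1 = 384; center_x_2 = 252; center_y_2 = 102; radius_2 = 34; center_x_3 = 304; center_y_3 = 302; radius_3 = 58; center_x_4 = 100; center_y_4 = 62; radius_4 = 44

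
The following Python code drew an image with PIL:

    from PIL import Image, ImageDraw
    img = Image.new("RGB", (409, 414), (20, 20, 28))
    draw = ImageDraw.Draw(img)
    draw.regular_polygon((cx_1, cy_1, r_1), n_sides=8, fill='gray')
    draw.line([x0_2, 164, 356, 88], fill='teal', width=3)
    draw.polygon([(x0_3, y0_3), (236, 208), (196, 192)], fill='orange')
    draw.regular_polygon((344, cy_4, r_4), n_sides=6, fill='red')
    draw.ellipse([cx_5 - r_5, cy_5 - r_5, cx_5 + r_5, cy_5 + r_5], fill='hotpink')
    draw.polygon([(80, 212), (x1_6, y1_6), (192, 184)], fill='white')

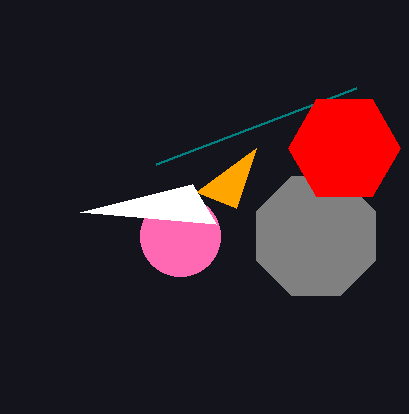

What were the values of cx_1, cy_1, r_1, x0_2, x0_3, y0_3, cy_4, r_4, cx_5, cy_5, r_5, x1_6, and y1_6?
cx_1 = 316, cy_1 = 236, r_1 = 64, x0_2 = 156, x0_3 = 256, y0_3 = 148, cy_4 = 148, r_4 = 56, cx_5 = 180, cy_5 = 236, r_5 = 40, x1_6 = 216, y1_6 = 224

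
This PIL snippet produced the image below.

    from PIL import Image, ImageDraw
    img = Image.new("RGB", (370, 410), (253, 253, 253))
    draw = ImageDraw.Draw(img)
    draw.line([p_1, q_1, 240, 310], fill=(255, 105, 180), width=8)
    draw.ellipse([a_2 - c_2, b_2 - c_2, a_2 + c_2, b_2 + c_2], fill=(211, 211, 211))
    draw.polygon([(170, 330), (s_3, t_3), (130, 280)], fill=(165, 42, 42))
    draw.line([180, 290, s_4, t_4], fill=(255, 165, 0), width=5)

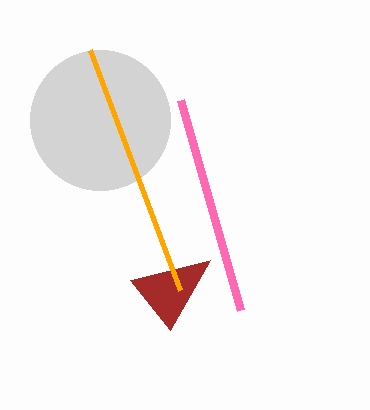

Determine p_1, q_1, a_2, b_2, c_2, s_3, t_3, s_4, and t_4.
p_1 = 180; q_1 = 100; a_2 = 100; b_2 = 120; c_2 = 70; s_3 = 210; t_3 = 260; s_4 = 90; t_4 = 50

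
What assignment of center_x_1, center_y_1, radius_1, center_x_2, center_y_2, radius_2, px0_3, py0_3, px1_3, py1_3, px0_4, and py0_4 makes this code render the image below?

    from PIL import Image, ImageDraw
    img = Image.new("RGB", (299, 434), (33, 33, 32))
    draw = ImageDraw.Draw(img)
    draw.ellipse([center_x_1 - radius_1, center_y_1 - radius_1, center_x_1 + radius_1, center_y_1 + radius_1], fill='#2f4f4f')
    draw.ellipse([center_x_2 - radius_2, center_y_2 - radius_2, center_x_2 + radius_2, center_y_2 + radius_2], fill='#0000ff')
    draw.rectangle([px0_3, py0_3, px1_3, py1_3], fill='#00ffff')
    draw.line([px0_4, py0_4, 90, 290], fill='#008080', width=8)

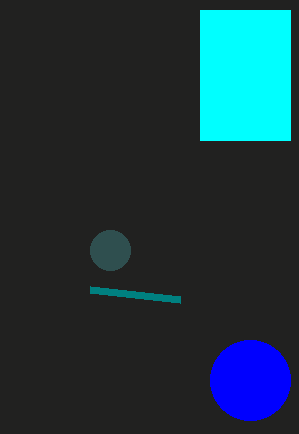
center_x_1 = 110, center_y_1 = 250, radius_1 = 20, center_x_2 = 250, center_y_2 = 380, radius_2 = 40, px0_3 = 200, py0_3 = 10, px1_3 = 290, py1_3 = 140, px0_4 = 180, py0_4 = 300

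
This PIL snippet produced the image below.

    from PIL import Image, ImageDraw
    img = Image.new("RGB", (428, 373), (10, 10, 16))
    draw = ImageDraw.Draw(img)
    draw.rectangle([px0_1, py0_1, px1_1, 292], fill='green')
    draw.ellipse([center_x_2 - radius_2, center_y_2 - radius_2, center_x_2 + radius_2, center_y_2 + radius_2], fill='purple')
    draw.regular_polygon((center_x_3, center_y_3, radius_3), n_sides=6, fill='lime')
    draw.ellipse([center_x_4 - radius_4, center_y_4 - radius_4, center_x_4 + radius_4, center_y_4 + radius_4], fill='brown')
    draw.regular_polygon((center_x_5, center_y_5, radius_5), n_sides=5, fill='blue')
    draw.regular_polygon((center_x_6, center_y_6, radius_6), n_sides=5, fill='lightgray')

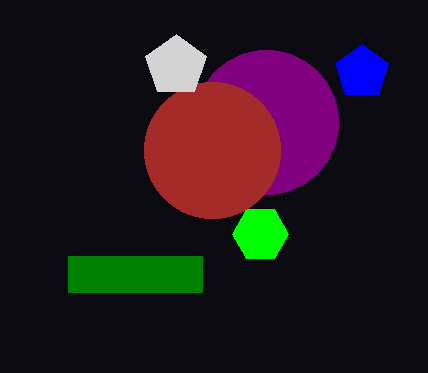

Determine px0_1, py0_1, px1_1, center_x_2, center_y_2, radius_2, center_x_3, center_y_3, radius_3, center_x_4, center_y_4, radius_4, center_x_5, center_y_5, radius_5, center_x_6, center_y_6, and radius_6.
px0_1 = 68
py0_1 = 256
px1_1 = 202
center_x_2 = 266
center_y_2 = 122
radius_2 = 72
center_x_3 = 260
center_y_3 = 234
radius_3 = 28
center_x_4 = 212
center_y_4 = 150
radius_4 = 68
center_x_5 = 362
center_y_5 = 72
radius_5 = 28
center_x_6 = 176
center_y_6 = 66
radius_6 = 32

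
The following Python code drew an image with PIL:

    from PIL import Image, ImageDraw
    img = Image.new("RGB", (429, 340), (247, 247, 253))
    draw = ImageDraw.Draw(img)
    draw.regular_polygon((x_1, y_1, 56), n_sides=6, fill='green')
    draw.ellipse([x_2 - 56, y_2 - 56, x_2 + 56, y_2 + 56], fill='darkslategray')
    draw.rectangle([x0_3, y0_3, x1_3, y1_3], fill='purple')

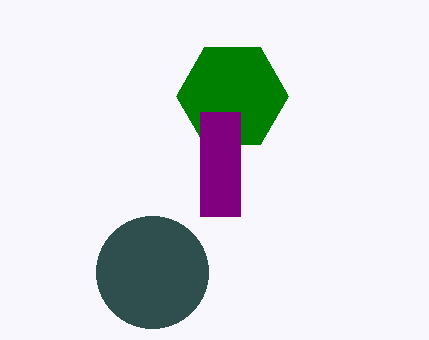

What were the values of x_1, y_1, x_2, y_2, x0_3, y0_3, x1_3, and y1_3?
x_1 = 232
y_1 = 96
x_2 = 152
y_2 = 272
x0_3 = 200
y0_3 = 112
x1_3 = 240
y1_3 = 216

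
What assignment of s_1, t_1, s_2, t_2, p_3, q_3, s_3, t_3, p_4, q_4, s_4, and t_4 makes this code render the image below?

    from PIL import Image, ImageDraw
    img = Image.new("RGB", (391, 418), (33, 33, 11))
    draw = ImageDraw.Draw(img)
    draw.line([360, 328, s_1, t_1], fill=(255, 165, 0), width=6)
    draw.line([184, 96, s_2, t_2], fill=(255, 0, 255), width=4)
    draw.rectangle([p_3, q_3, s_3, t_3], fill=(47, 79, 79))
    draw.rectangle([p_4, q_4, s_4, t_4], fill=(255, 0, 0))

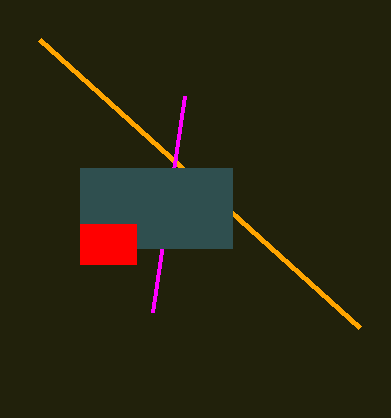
s_1 = 40
t_1 = 40
s_2 = 152
t_2 = 312
p_3 = 80
q_3 = 168
s_3 = 232
t_3 = 248
p_4 = 80
q_4 = 224
s_4 = 136
t_4 = 264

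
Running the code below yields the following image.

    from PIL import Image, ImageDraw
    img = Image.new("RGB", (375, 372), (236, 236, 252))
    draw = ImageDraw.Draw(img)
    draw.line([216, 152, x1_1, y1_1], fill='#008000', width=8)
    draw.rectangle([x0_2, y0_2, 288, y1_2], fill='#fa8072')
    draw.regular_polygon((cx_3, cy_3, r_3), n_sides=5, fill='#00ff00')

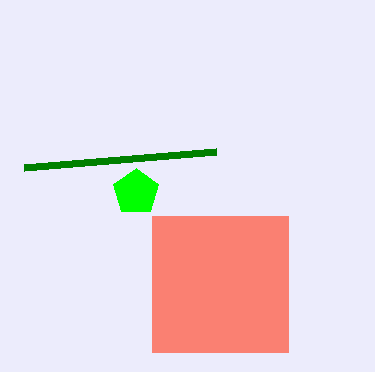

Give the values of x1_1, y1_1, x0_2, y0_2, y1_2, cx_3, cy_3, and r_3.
x1_1 = 24, y1_1 = 168, x0_2 = 152, y0_2 = 216, y1_2 = 352, cx_3 = 136, cy_3 = 192, r_3 = 24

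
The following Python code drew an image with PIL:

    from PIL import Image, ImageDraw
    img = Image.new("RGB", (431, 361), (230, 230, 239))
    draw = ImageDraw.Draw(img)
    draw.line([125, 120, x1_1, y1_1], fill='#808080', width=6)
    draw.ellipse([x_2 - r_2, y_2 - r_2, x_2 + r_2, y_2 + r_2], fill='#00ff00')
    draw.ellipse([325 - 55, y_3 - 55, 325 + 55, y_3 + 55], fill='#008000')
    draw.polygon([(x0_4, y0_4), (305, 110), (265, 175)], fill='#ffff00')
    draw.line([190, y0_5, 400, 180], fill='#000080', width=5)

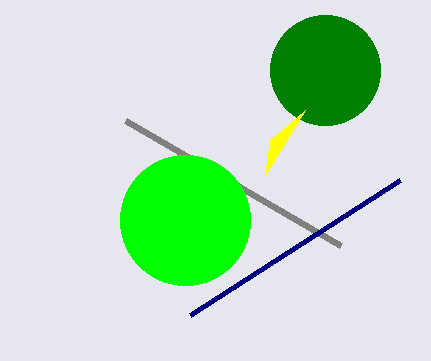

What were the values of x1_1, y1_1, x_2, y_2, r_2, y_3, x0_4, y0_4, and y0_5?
x1_1 = 340, y1_1 = 245, x_2 = 185, y_2 = 220, r_2 = 65, y_3 = 70, x0_4 = 270, y0_4 = 140, y0_5 = 315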